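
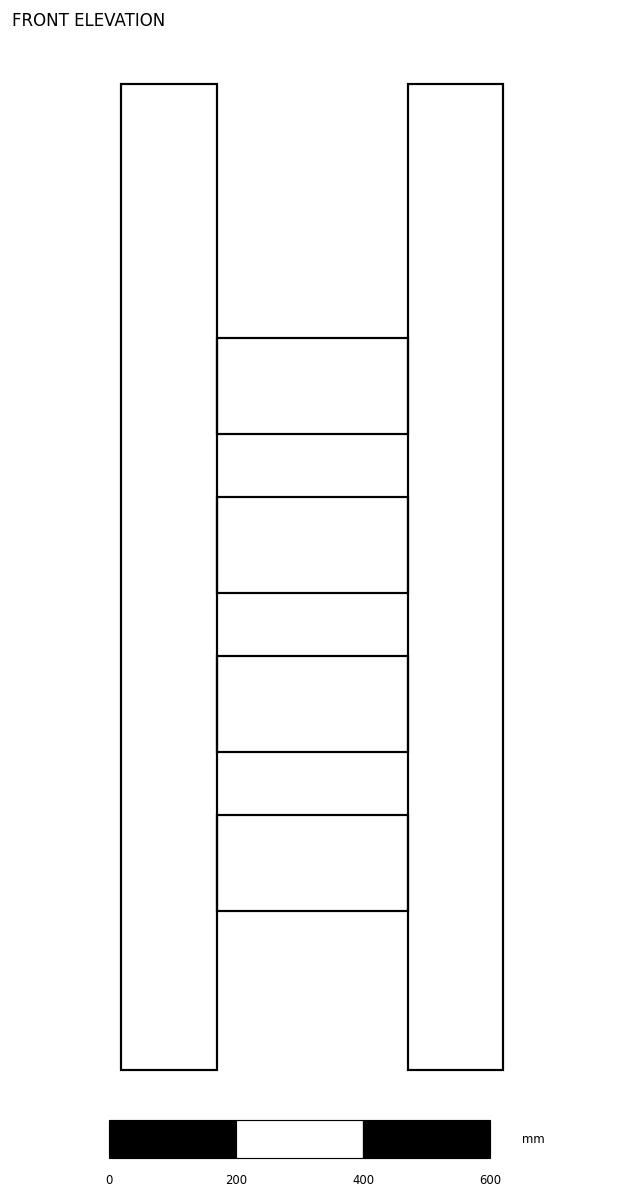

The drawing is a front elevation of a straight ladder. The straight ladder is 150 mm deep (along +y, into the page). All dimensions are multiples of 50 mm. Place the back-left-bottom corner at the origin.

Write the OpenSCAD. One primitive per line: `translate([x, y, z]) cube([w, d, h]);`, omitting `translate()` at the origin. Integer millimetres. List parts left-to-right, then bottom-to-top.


cube([150, 150, 1550]);
translate([150, 0, 250]) cube([300, 150, 150]);
translate([150, 0, 500]) cube([300, 150, 150]);
translate([150, 0, 750]) cube([300, 150, 150]);
translate([150, 0, 1000]) cube([300, 150, 150]);
translate([450, 0, 0]) cube([150, 150, 1550]);


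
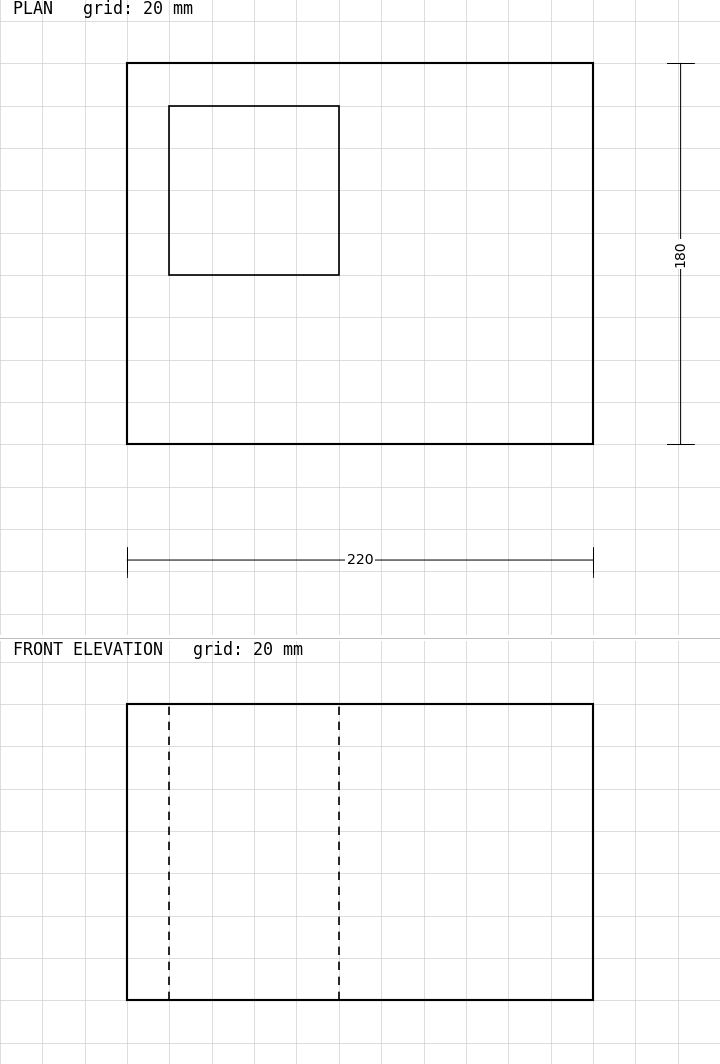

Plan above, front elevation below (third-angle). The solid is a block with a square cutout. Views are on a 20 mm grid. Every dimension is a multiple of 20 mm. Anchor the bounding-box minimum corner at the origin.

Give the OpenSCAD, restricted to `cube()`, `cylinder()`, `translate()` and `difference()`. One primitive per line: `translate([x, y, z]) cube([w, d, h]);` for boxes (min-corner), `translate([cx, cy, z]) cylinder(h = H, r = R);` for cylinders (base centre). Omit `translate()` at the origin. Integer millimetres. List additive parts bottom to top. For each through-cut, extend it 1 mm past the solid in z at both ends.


difference() {
  cube([220, 180, 140]);
  translate([20, 80, -1]) cube([80, 80, 142]);
}


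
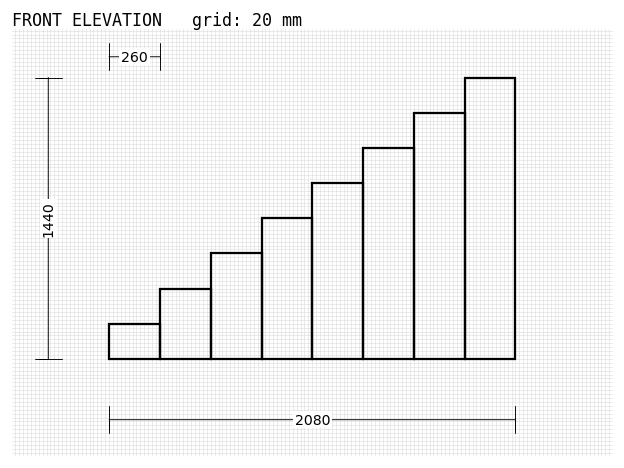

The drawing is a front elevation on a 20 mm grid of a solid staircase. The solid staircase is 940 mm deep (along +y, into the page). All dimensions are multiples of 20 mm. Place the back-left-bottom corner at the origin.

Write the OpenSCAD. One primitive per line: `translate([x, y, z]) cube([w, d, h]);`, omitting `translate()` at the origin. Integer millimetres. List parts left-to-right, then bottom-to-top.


cube([260, 940, 180]);
translate([260, 0, 0]) cube([260, 940, 360]);
translate([520, 0, 0]) cube([260, 940, 540]);
translate([780, 0, 0]) cube([260, 940, 720]);
translate([1040, 0, 0]) cube([260, 940, 900]);
translate([1300, 0, 0]) cube([260, 940, 1080]);
translate([1560, 0, 0]) cube([260, 940, 1260]);
translate([1820, 0, 0]) cube([260, 940, 1440]);


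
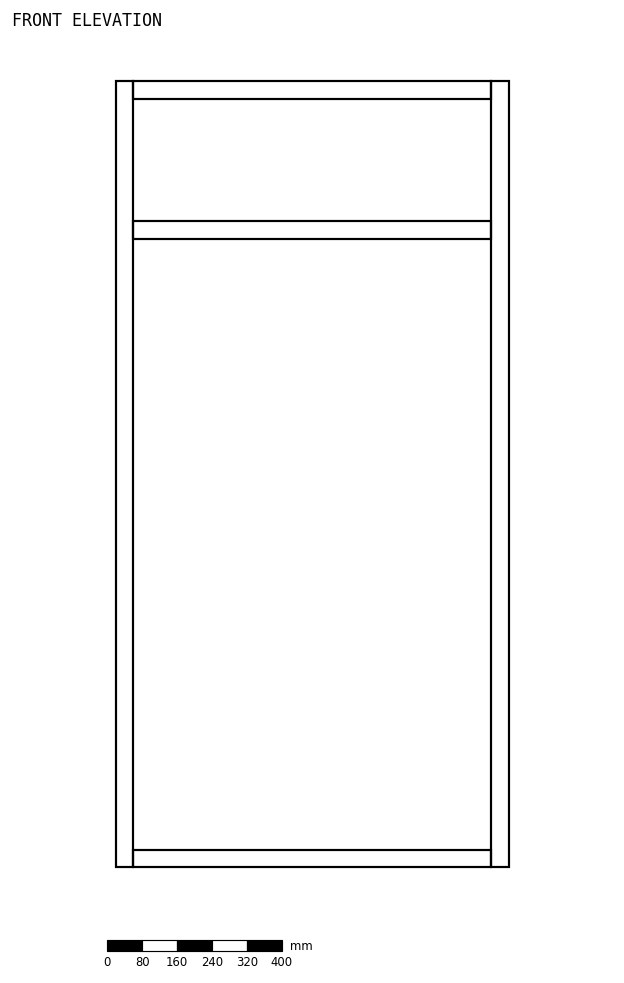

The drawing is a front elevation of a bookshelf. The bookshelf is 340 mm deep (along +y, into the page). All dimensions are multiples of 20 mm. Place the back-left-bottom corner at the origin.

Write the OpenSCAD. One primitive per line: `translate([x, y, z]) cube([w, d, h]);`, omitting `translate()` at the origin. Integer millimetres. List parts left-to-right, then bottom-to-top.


cube([40, 340, 1800]);
translate([40, 0, 0]) cube([820, 340, 40]);
translate([40, 0, 1440]) cube([820, 340, 40]);
translate([40, 0, 1760]) cube([820, 340, 40]);
translate([860, 0, 0]) cube([40, 340, 1800]);


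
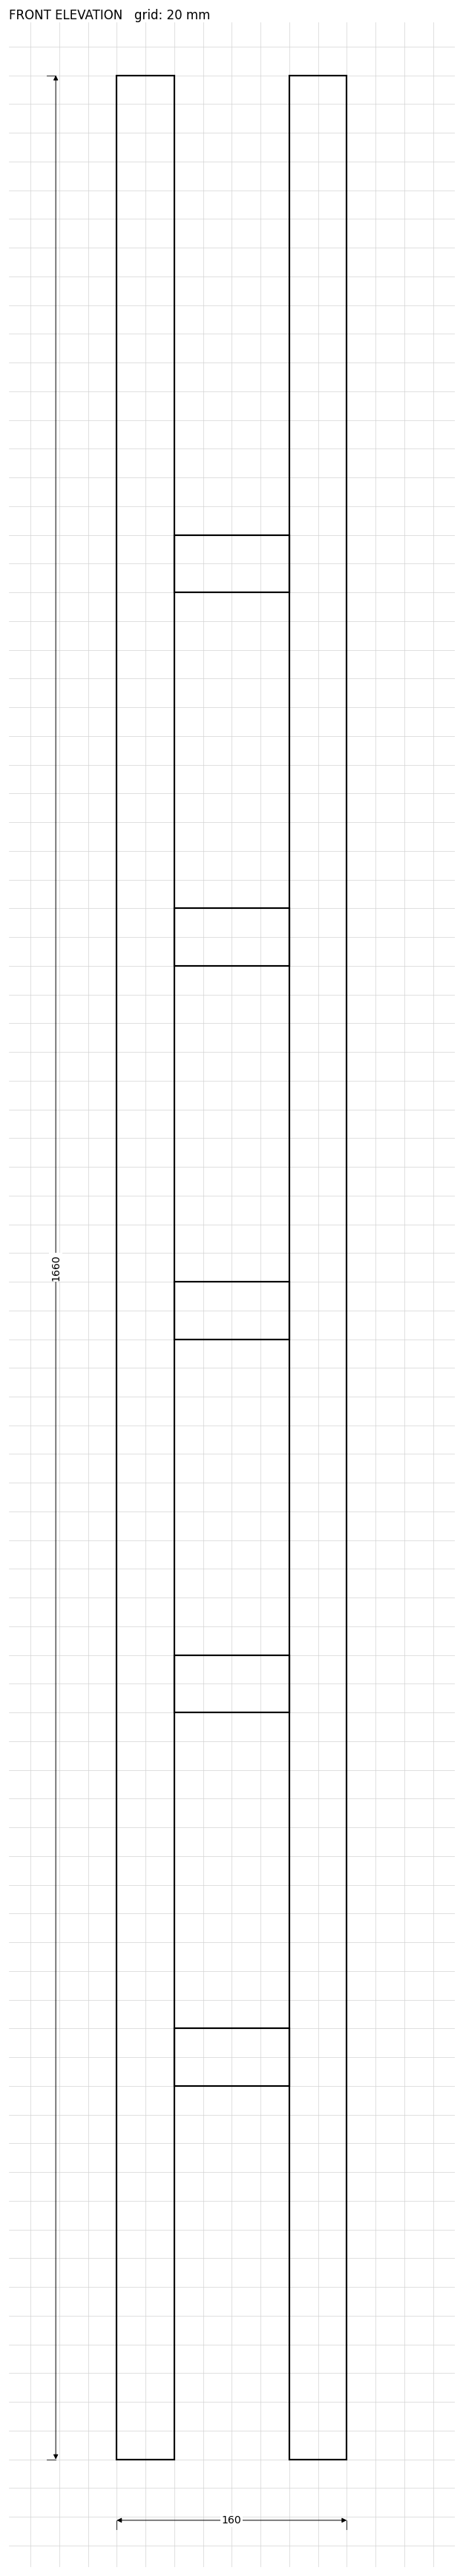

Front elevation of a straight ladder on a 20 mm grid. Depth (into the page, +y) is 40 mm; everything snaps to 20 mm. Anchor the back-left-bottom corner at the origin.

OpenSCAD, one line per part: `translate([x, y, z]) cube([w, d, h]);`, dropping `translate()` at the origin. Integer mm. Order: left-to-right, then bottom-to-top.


cube([40, 40, 1660]);
translate([40, 0, 260]) cube([80, 40, 40]);
translate([40, 0, 520]) cube([80, 40, 40]);
translate([40, 0, 780]) cube([80, 40, 40]);
translate([40, 0, 1040]) cube([80, 40, 40]);
translate([40, 0, 1300]) cube([80, 40, 40]);
translate([120, 0, 0]) cube([40, 40, 1660]);


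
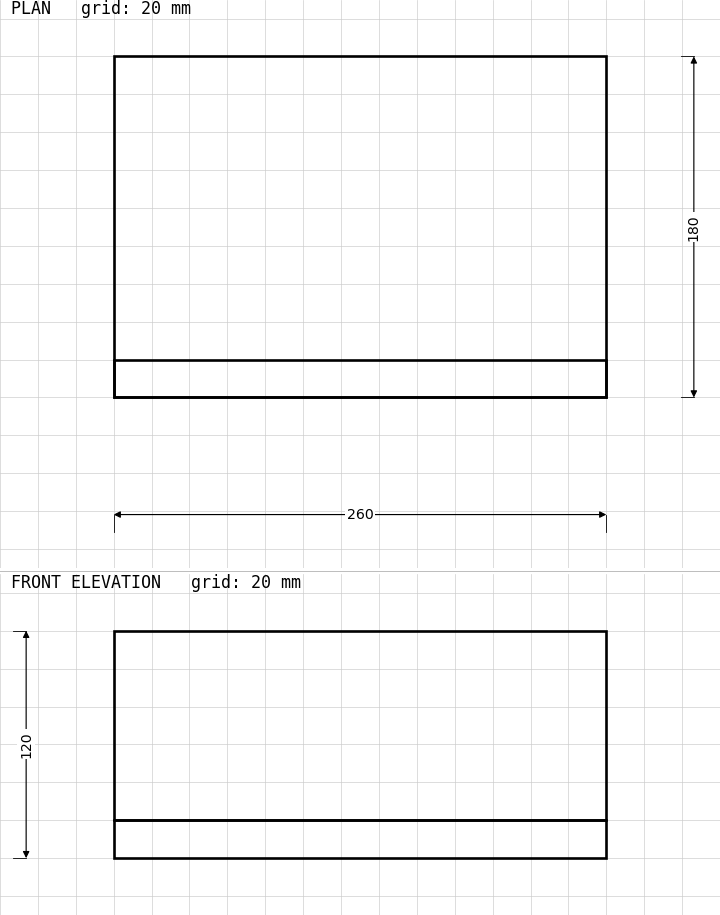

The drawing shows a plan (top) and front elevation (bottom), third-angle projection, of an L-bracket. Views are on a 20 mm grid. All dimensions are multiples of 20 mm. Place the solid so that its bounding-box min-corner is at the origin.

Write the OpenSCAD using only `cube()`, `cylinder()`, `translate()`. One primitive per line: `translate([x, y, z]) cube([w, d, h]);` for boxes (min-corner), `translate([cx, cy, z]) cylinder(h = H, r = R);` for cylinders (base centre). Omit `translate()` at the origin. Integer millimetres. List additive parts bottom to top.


cube([260, 180, 20]);
translate([0, 0, 20]) cube([260, 20, 100]);


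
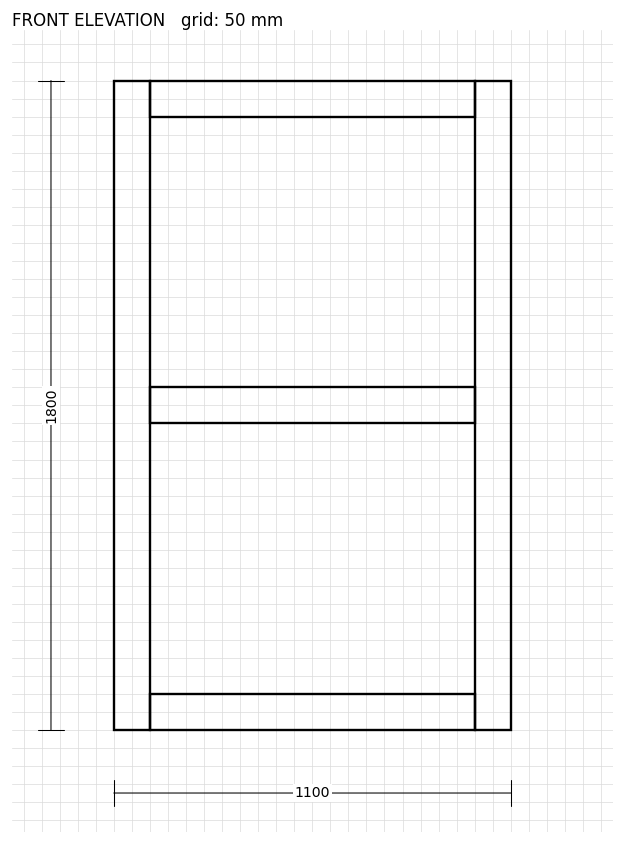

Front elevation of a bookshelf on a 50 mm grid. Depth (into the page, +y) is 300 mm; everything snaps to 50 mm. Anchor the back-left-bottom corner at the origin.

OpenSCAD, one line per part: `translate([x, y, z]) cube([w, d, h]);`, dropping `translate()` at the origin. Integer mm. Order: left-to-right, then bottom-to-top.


cube([100, 300, 1800]);
translate([100, 0, 0]) cube([900, 300, 100]);
translate([100, 0, 850]) cube([900, 300, 100]);
translate([100, 0, 1700]) cube([900, 300, 100]);
translate([1000, 0, 0]) cube([100, 300, 1800]);


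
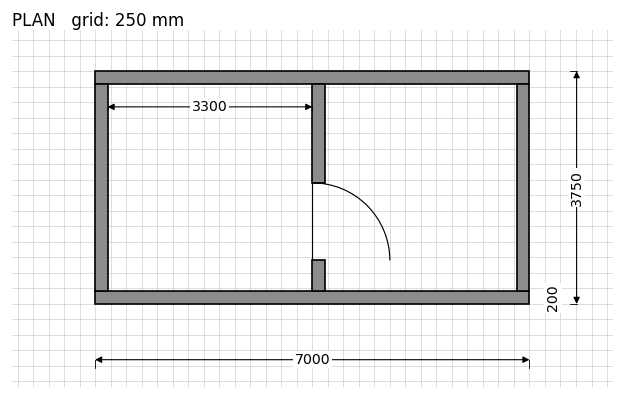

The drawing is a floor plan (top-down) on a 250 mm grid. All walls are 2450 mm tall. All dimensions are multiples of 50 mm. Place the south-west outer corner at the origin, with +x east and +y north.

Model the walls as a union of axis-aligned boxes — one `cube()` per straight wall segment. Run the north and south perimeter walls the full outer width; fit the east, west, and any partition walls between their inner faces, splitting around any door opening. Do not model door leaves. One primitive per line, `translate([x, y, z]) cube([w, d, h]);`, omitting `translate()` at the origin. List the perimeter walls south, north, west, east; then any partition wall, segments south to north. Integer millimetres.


cube([7000, 200, 2450]);
translate([0, 3550, 0]) cube([7000, 200, 2450]);
translate([0, 200, 0]) cube([200, 3350, 2450]);
translate([6800, 200, 0]) cube([200, 3350, 2450]);
translate([3500, 200, 0]) cube([200, 500, 2450]);
translate([3500, 1950, 0]) cube([200, 1600, 2450]);


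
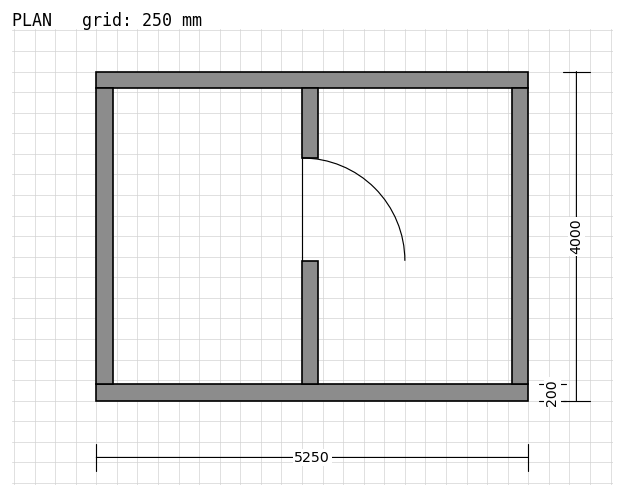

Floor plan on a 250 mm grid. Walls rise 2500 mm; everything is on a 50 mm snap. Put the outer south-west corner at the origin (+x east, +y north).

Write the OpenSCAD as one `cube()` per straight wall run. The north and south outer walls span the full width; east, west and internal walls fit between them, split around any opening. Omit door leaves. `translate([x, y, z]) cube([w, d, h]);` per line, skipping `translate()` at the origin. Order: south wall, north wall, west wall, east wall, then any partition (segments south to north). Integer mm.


cube([5250, 200, 2500]);
translate([0, 3800, 0]) cube([5250, 200, 2500]);
translate([0, 200, 0]) cube([200, 3600, 2500]);
translate([5050, 200, 0]) cube([200, 3600, 2500]);
translate([2500, 200, 0]) cube([200, 1500, 2500]);
translate([2500, 2950, 0]) cube([200, 850, 2500]);


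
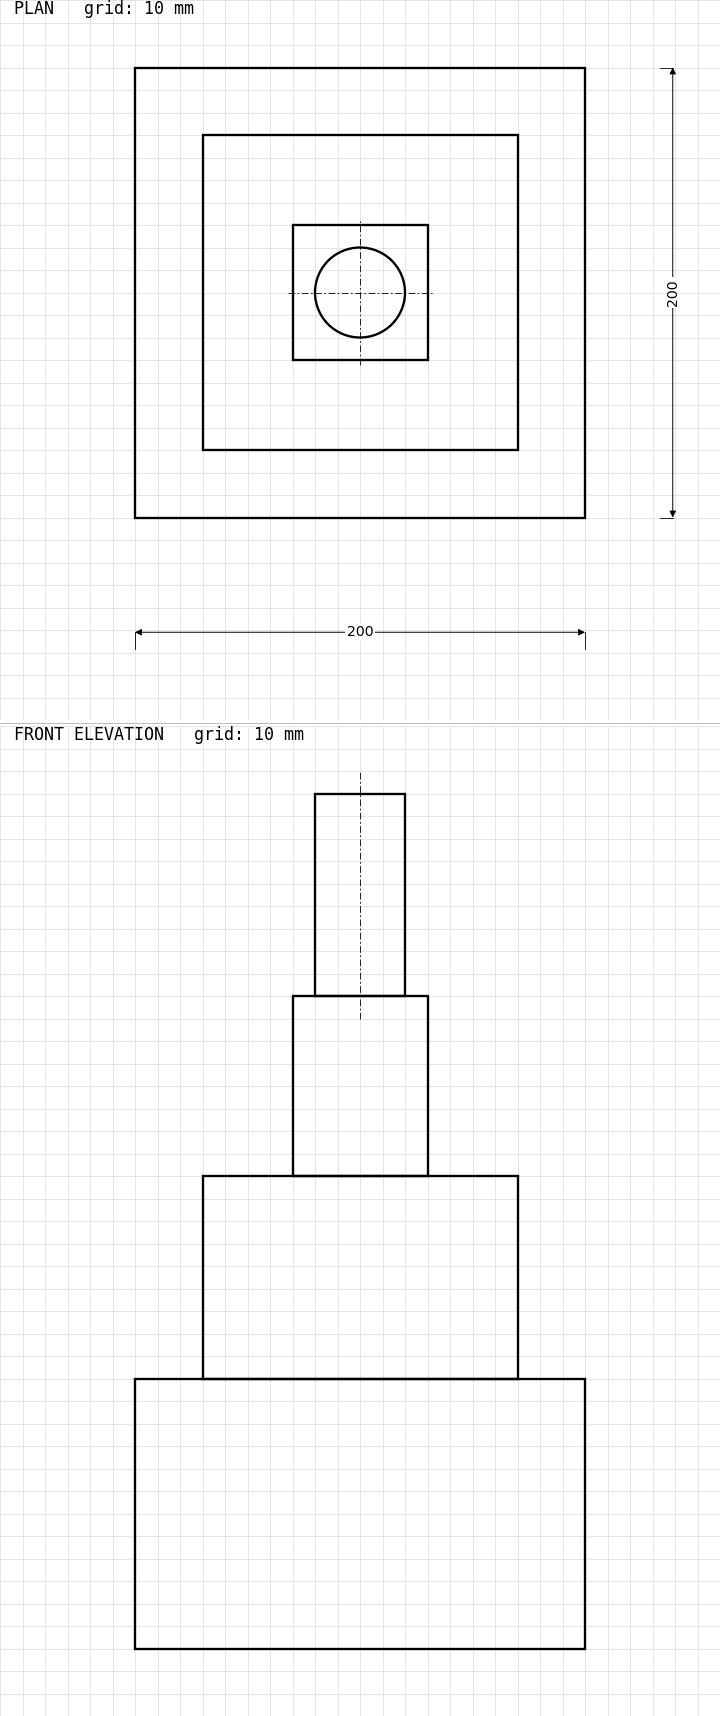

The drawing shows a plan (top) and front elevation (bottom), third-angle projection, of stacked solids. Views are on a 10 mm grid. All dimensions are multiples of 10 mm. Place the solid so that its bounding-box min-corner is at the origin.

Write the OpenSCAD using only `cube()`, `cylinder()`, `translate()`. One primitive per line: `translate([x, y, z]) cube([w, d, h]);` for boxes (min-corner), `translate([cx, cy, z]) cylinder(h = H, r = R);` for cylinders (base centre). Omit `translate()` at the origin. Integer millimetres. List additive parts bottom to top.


cube([200, 200, 120]);
translate([30, 30, 120]) cube([140, 140, 90]);
translate([70, 70, 210]) cube([60, 60, 80]);
translate([100, 100, 290]) cylinder(h = 90, r = 20);


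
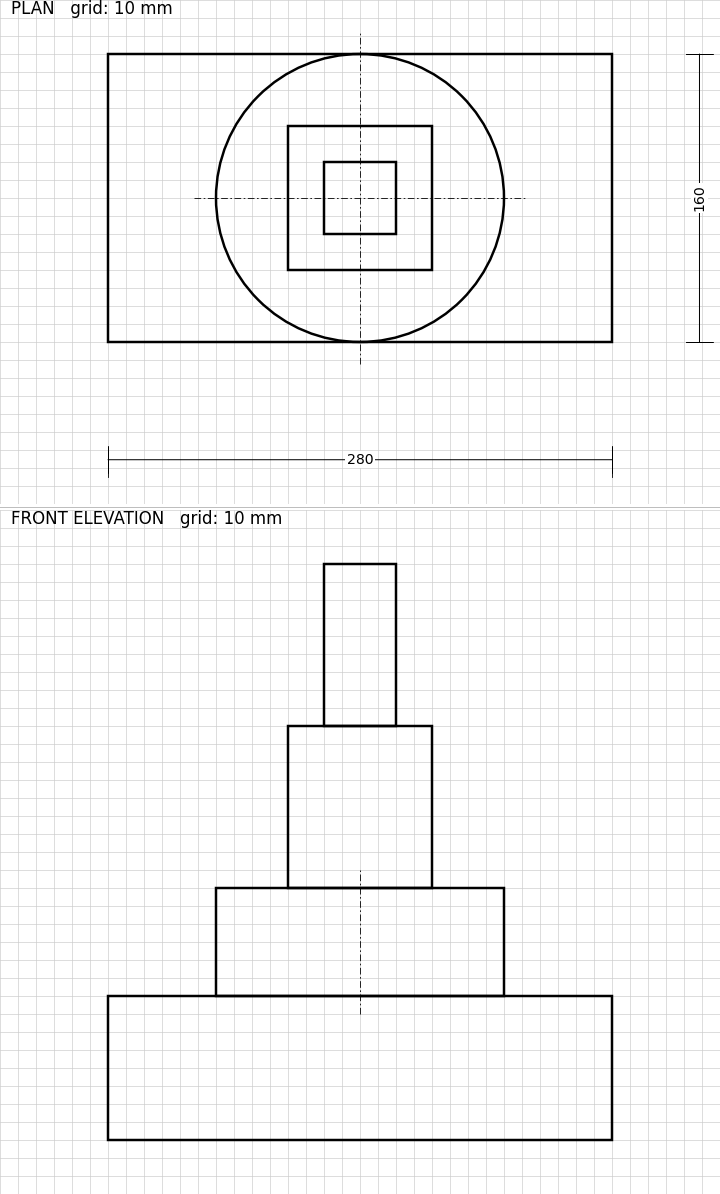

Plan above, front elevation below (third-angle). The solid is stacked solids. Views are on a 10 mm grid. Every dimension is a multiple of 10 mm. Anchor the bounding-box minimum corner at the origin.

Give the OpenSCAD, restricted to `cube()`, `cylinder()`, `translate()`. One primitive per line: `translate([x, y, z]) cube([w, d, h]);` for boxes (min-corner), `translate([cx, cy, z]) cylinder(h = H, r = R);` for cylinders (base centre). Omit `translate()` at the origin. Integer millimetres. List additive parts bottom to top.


cube([280, 160, 80]);
translate([140, 80, 80]) cylinder(h = 60, r = 80);
translate([100, 40, 140]) cube([80, 80, 90]);
translate([120, 60, 230]) cube([40, 40, 90]);


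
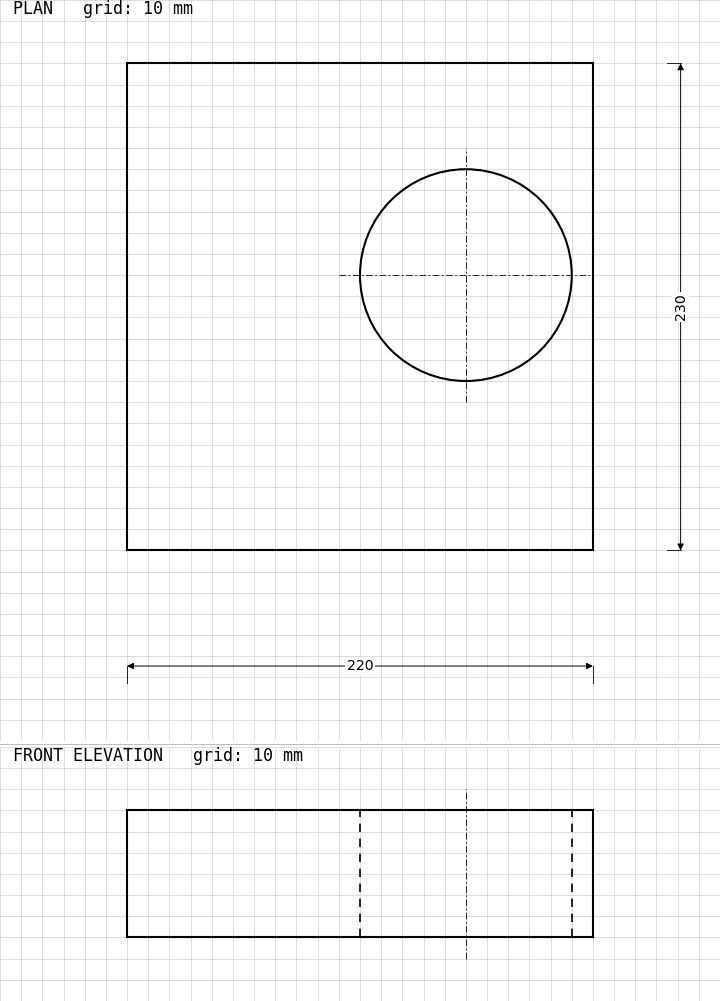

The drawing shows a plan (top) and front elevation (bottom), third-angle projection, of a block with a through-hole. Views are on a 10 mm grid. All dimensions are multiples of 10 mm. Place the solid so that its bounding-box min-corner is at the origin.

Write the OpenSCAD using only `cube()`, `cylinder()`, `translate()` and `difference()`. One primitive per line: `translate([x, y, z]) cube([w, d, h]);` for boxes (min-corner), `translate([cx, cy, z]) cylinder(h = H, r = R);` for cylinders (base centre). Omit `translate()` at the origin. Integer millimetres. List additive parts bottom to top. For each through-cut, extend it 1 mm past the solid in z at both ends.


difference() {
  cube([220, 230, 60]);
  translate([160, 130, -1]) cylinder(h = 62, r = 50);
}


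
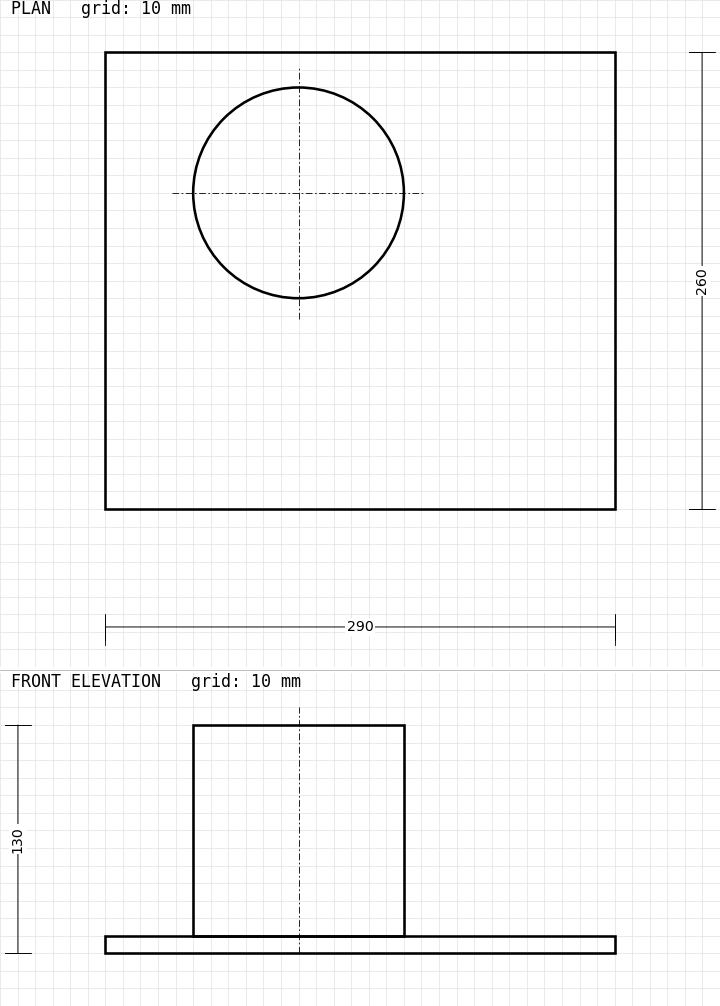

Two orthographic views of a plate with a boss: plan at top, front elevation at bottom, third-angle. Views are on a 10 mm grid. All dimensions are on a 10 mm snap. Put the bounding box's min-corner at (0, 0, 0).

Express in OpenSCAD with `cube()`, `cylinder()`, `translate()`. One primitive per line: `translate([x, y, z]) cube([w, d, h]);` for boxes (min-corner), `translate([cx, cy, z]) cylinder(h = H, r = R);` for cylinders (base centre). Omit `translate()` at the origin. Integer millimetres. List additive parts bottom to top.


cube([290, 260, 10]);
translate([110, 180, 10]) cylinder(h = 120, r = 60);


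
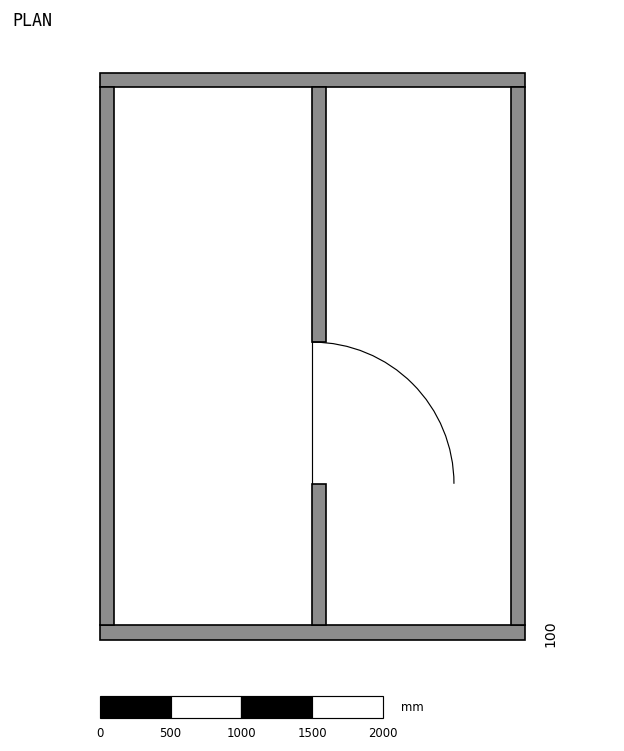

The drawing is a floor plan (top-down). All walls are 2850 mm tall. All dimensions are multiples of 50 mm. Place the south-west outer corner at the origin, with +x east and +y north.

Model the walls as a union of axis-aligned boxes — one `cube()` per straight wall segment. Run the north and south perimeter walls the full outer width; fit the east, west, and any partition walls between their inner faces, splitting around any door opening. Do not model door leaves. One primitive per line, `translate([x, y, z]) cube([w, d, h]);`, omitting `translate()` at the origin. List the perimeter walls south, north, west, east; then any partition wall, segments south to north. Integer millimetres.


cube([3000, 100, 2850]);
translate([0, 3900, 0]) cube([3000, 100, 2850]);
translate([0, 100, 0]) cube([100, 3800, 2850]);
translate([2900, 100, 0]) cube([100, 3800, 2850]);
translate([1500, 100, 0]) cube([100, 1000, 2850]);
translate([1500, 2100, 0]) cube([100, 1800, 2850]);


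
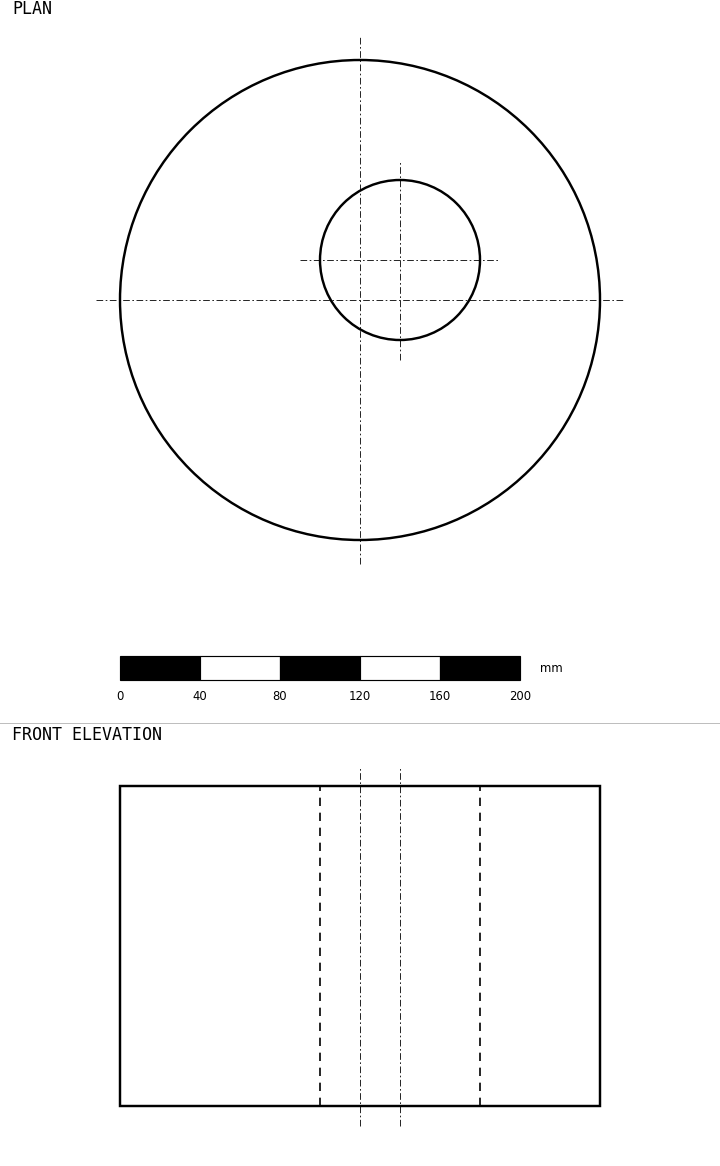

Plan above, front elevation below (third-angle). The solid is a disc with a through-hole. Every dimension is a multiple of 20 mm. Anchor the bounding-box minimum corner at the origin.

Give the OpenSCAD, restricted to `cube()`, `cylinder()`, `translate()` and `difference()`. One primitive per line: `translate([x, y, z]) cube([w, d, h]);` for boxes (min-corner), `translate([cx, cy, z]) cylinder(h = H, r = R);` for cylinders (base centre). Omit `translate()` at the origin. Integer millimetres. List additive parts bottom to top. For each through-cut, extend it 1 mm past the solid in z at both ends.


difference() {
  translate([120, 120, 0]) cylinder(h = 160, r = 120);
  translate([140, 140, -1]) cylinder(h = 162, r = 40);
}


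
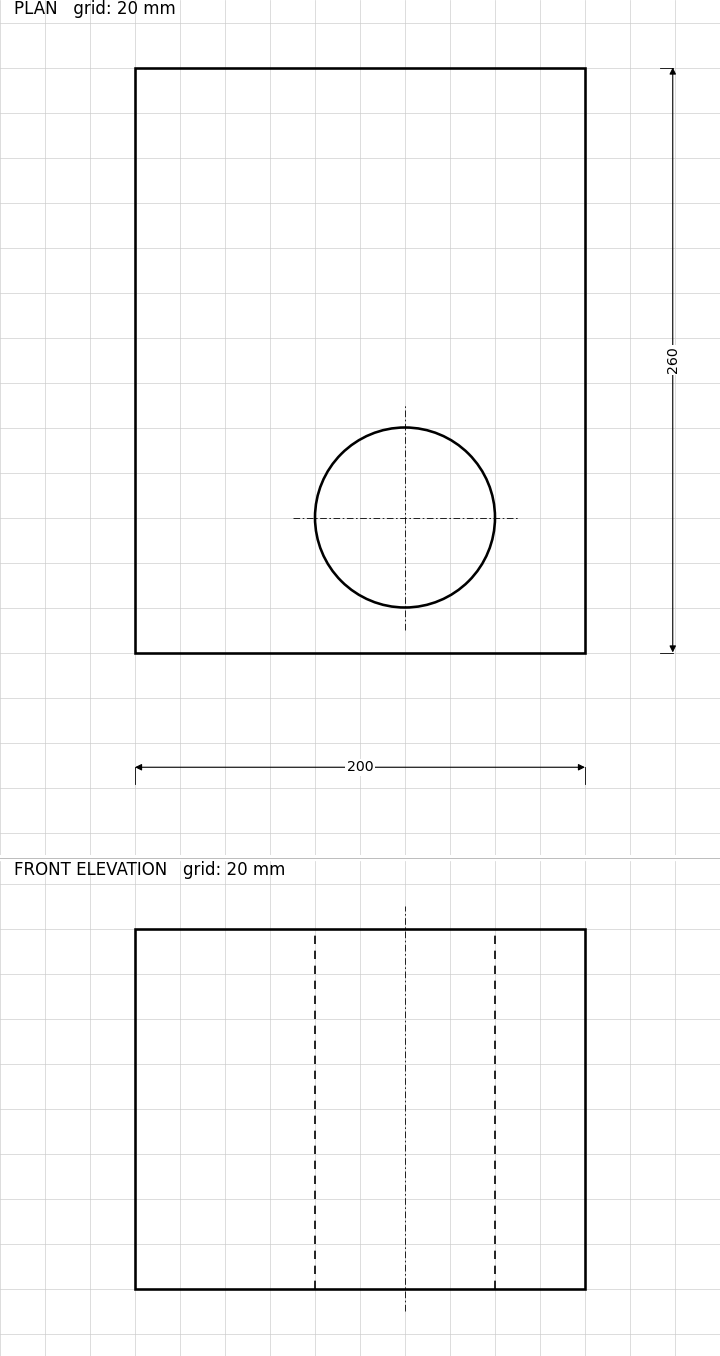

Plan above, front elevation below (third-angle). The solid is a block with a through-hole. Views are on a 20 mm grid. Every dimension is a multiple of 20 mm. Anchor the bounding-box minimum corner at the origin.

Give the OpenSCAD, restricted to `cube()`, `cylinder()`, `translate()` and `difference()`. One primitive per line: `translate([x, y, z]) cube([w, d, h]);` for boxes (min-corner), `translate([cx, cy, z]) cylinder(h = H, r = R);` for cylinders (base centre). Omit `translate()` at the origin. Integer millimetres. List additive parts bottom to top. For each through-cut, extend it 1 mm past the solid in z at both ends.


difference() {
  cube([200, 260, 160]);
  translate([120, 60, -1]) cylinder(h = 162, r = 40);
}


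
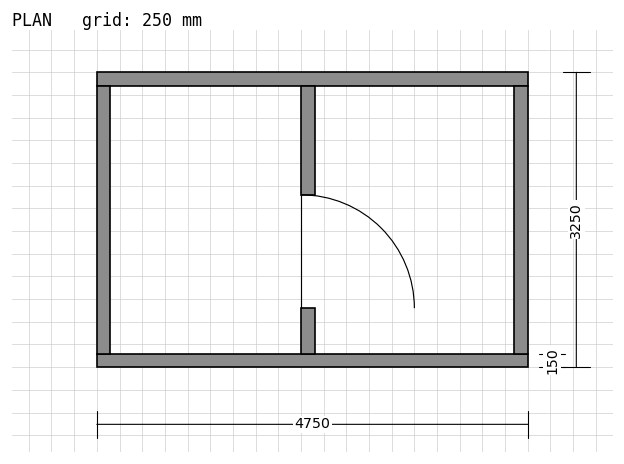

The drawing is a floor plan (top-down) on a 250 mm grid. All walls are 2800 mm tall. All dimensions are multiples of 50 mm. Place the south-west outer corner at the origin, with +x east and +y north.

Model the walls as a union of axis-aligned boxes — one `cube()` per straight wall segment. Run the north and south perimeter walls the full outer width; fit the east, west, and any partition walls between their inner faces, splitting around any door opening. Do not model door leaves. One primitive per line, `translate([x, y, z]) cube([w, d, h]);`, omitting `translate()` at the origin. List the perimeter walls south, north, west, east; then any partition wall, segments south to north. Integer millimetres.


cube([4750, 150, 2800]);
translate([0, 3100, 0]) cube([4750, 150, 2800]);
translate([0, 150, 0]) cube([150, 2950, 2800]);
translate([4600, 150, 0]) cube([150, 2950, 2800]);
translate([2250, 150, 0]) cube([150, 500, 2800]);
translate([2250, 1900, 0]) cube([150, 1200, 2800]);


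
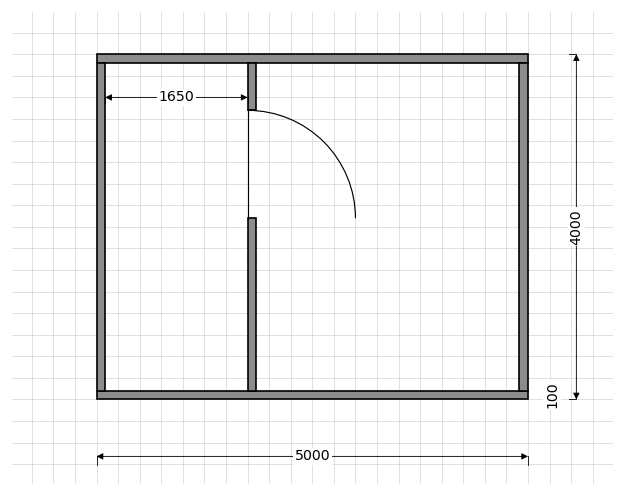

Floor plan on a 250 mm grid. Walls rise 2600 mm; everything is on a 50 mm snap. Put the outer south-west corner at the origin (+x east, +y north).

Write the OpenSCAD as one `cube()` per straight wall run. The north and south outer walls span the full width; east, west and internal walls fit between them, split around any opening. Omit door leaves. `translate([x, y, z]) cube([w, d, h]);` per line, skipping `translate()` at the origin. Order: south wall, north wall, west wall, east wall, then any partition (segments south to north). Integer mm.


cube([5000, 100, 2600]);
translate([0, 3900, 0]) cube([5000, 100, 2600]);
translate([0, 100, 0]) cube([100, 3800, 2600]);
translate([4900, 100, 0]) cube([100, 3800, 2600]);
translate([1750, 100, 0]) cube([100, 2000, 2600]);
translate([1750, 3350, 0]) cube([100, 550, 2600]);


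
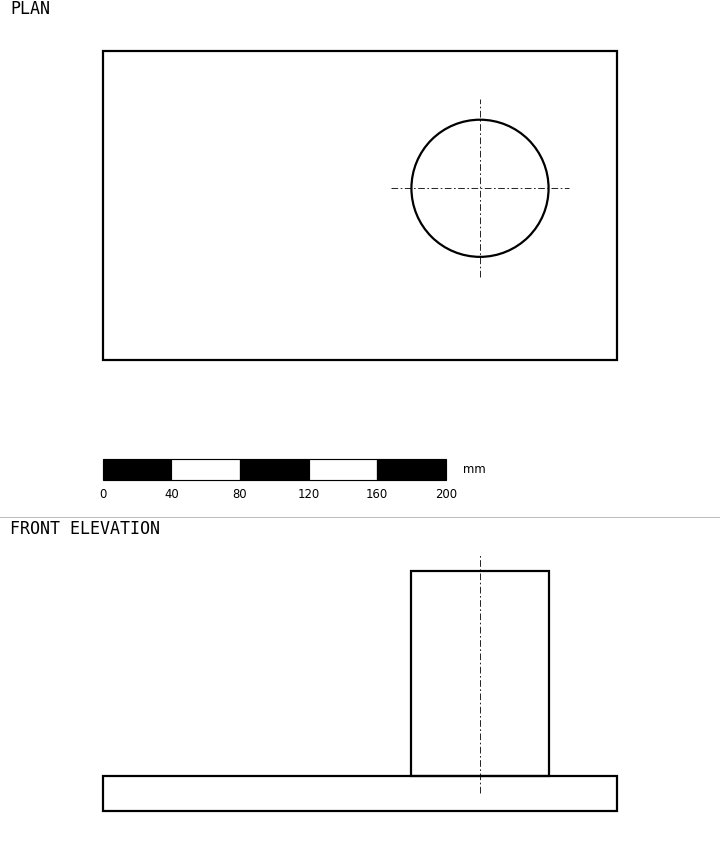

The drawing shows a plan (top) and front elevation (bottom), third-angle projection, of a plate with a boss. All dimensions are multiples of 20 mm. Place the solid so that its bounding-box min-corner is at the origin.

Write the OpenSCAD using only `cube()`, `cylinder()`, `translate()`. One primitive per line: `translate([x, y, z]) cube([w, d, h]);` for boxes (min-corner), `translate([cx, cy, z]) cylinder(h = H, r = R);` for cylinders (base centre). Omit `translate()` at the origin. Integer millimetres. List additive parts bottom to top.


cube([300, 180, 20]);
translate([220, 100, 20]) cylinder(h = 120, r = 40);


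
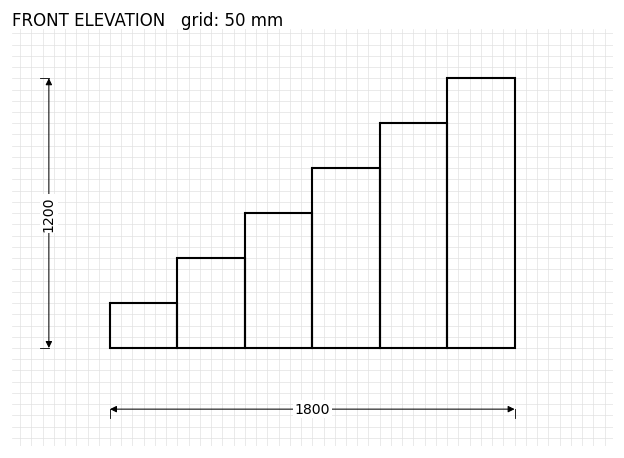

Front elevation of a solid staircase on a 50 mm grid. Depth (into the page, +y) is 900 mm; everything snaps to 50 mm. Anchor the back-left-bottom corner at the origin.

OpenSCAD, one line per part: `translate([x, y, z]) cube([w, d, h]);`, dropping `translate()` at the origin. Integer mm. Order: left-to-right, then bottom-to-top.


cube([300, 900, 200]);
translate([300, 0, 0]) cube([300, 900, 400]);
translate([600, 0, 0]) cube([300, 900, 600]);
translate([900, 0, 0]) cube([300, 900, 800]);
translate([1200, 0, 0]) cube([300, 900, 1000]);
translate([1500, 0, 0]) cube([300, 900, 1200]);


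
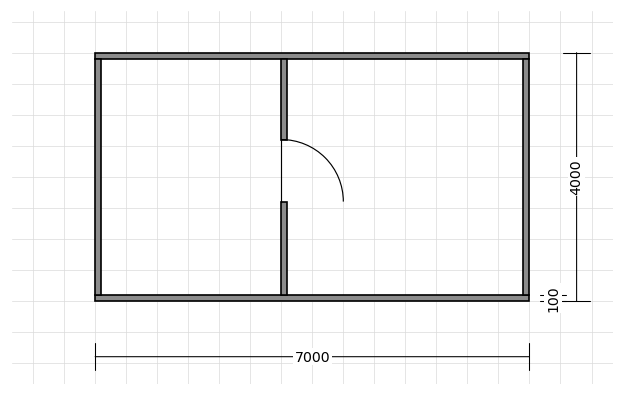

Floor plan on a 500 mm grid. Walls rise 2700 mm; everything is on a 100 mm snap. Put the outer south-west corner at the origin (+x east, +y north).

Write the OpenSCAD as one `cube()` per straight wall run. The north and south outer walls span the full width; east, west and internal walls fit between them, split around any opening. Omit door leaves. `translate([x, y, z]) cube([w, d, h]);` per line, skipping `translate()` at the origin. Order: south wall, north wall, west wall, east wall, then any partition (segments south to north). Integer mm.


cube([7000, 100, 2700]);
translate([0, 3900, 0]) cube([7000, 100, 2700]);
translate([0, 100, 0]) cube([100, 3800, 2700]);
translate([6900, 100, 0]) cube([100, 3800, 2700]);
translate([3000, 100, 0]) cube([100, 1500, 2700]);
translate([3000, 2600, 0]) cube([100, 1300, 2700]);


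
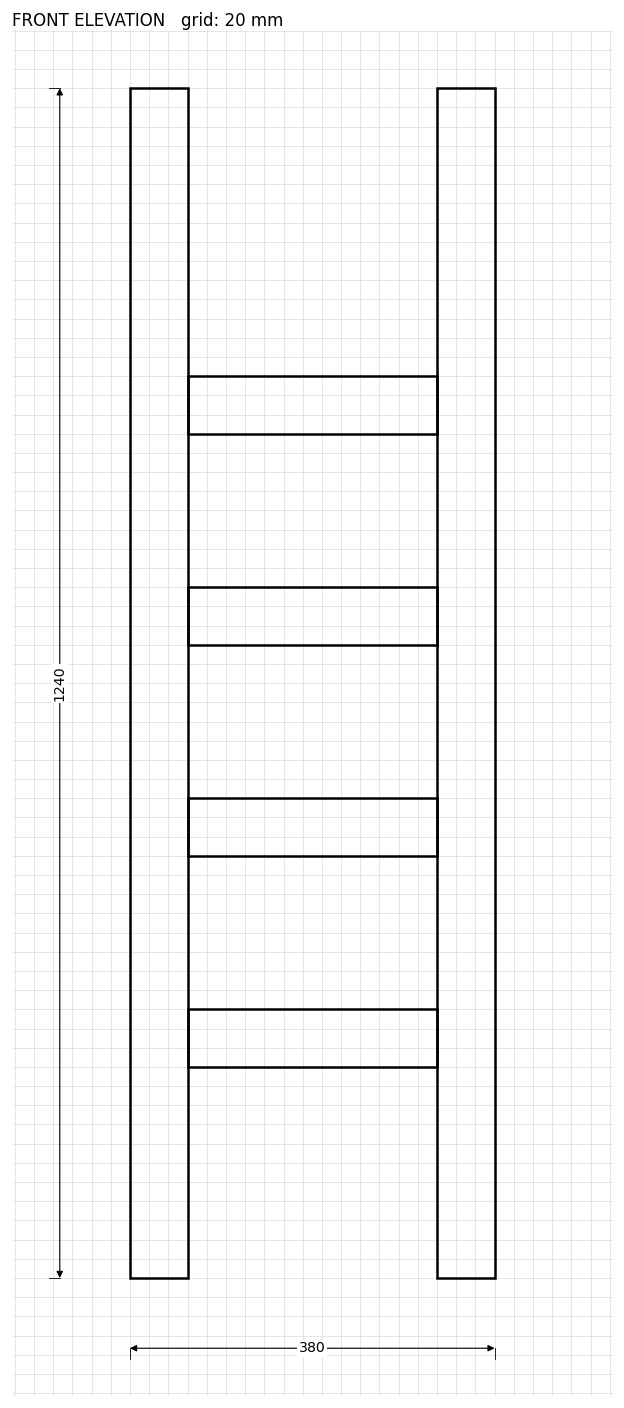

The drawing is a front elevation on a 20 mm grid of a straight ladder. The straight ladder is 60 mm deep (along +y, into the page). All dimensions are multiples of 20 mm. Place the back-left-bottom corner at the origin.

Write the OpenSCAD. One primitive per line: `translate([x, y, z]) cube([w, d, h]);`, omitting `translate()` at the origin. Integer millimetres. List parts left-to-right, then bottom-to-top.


cube([60, 60, 1240]);
translate([60, 0, 220]) cube([260, 60, 60]);
translate([60, 0, 440]) cube([260, 60, 60]);
translate([60, 0, 660]) cube([260, 60, 60]);
translate([60, 0, 880]) cube([260, 60, 60]);
translate([320, 0, 0]) cube([60, 60, 1240]);


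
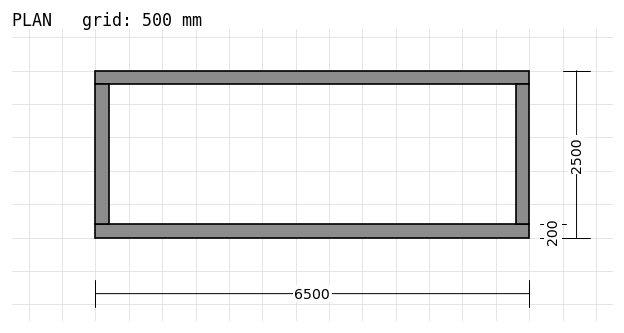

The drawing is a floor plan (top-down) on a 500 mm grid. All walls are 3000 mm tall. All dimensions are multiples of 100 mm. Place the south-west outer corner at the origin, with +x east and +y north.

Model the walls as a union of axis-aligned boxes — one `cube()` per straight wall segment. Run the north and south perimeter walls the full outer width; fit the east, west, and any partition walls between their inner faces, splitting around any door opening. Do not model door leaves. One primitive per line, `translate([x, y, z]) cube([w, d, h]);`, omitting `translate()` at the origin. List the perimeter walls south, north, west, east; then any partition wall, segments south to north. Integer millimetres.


cube([6500, 200, 3000]);
translate([0, 2300, 0]) cube([6500, 200, 3000]);
translate([0, 200, 0]) cube([200, 2100, 3000]);
translate([6300, 200, 0]) cube([200, 2100, 3000]);


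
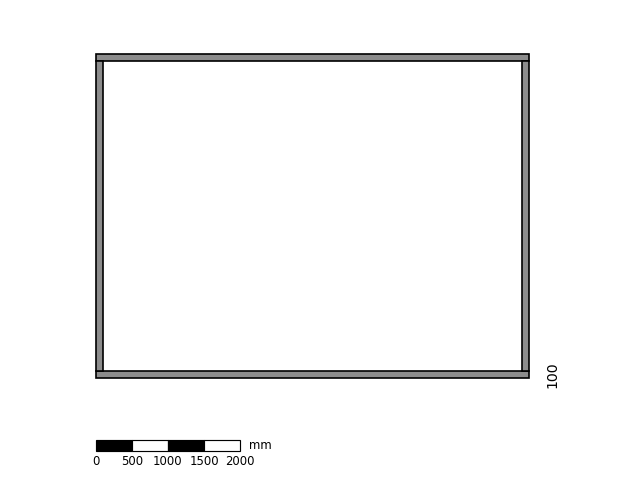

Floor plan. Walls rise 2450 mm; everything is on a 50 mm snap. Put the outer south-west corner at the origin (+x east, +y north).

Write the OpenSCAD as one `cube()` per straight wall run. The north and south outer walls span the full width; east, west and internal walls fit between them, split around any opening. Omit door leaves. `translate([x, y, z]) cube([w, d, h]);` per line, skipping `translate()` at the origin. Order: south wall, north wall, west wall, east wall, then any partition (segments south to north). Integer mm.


cube([6000, 100, 2450]);
translate([0, 4400, 0]) cube([6000, 100, 2450]);
translate([0, 100, 0]) cube([100, 4300, 2450]);
translate([5900, 100, 0]) cube([100, 4300, 2450]);


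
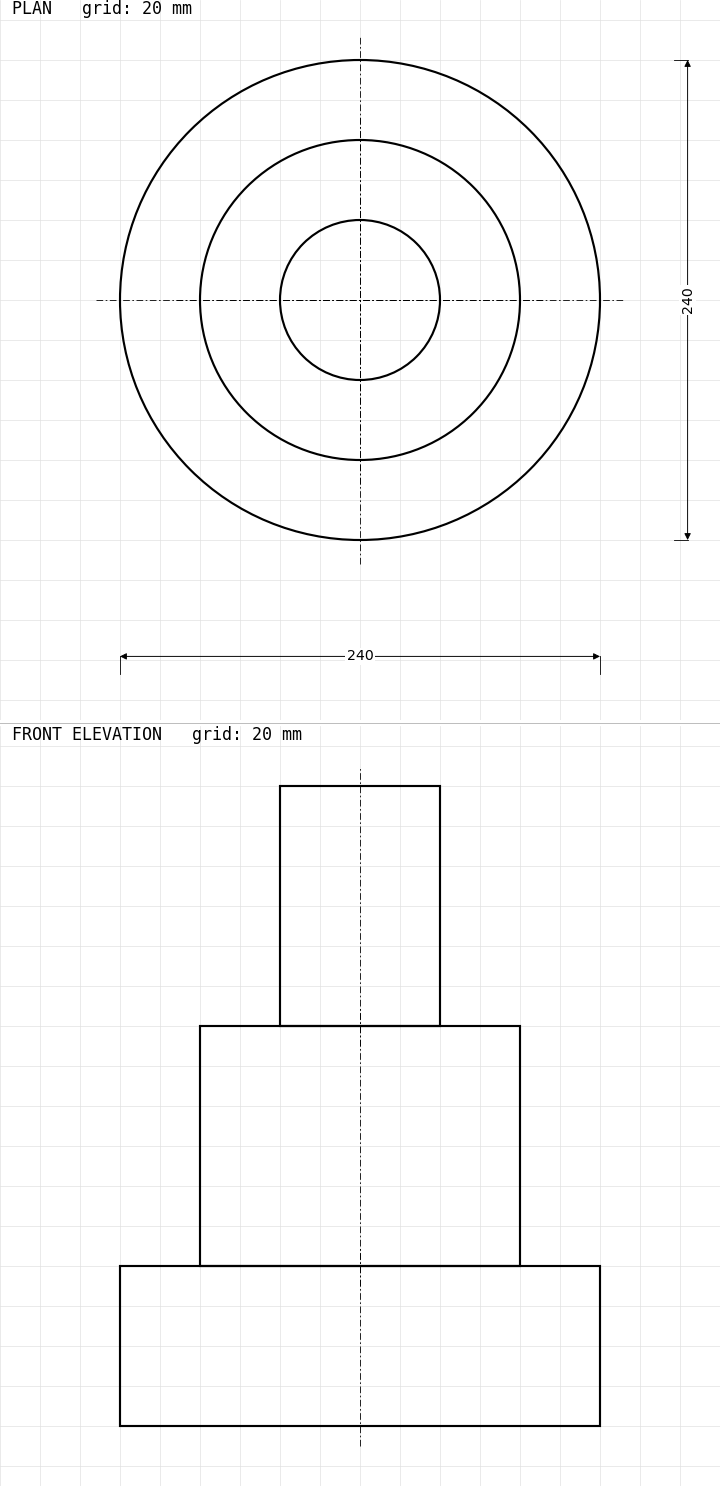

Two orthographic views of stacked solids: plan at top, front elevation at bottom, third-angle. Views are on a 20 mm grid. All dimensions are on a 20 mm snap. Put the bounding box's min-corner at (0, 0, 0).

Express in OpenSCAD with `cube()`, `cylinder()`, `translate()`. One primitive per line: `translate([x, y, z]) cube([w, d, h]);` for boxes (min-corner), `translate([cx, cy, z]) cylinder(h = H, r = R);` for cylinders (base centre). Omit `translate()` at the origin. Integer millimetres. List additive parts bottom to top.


translate([120, 120, 0]) cylinder(h = 80, r = 120);
translate([120, 120, 80]) cylinder(h = 120, r = 80);
translate([120, 120, 200]) cylinder(h = 120, r = 40);


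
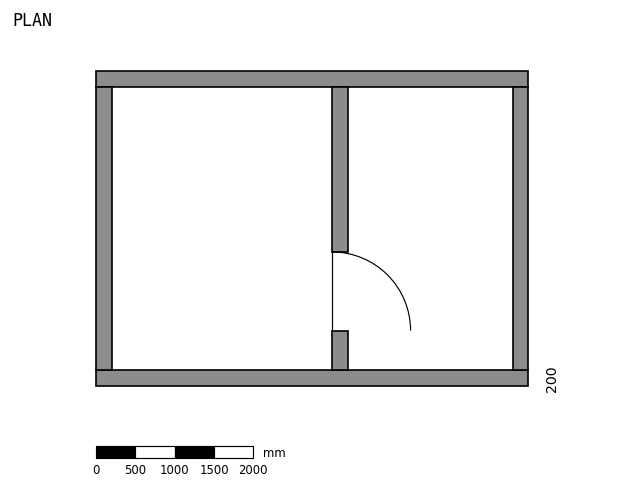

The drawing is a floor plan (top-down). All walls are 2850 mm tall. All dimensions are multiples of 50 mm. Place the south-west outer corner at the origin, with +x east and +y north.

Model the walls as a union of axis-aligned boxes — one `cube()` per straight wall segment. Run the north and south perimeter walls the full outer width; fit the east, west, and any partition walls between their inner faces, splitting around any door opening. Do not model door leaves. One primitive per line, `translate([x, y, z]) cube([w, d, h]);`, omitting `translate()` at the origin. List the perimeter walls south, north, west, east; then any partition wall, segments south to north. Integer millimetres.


cube([5500, 200, 2850]);
translate([0, 3800, 0]) cube([5500, 200, 2850]);
translate([0, 200, 0]) cube([200, 3600, 2850]);
translate([5300, 200, 0]) cube([200, 3600, 2850]);
translate([3000, 200, 0]) cube([200, 500, 2850]);
translate([3000, 1700, 0]) cube([200, 2100, 2850]);


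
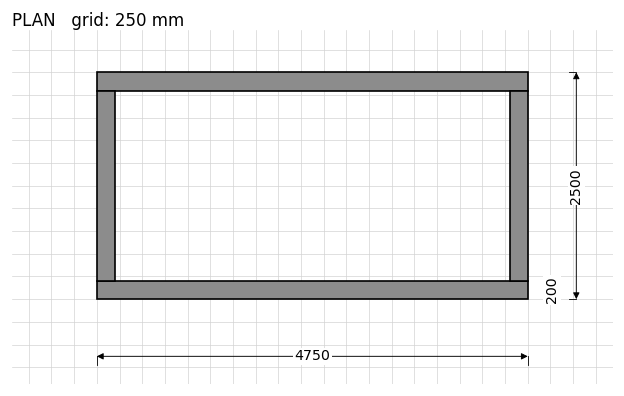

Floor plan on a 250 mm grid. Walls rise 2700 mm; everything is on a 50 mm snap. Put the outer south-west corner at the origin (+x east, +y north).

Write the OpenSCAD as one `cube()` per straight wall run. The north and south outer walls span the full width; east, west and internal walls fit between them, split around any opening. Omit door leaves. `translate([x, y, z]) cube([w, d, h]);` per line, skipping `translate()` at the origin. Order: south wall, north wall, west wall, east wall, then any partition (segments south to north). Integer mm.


cube([4750, 200, 2700]);
translate([0, 2300, 0]) cube([4750, 200, 2700]);
translate([0, 200, 0]) cube([200, 2100, 2700]);
translate([4550, 200, 0]) cube([200, 2100, 2700]);


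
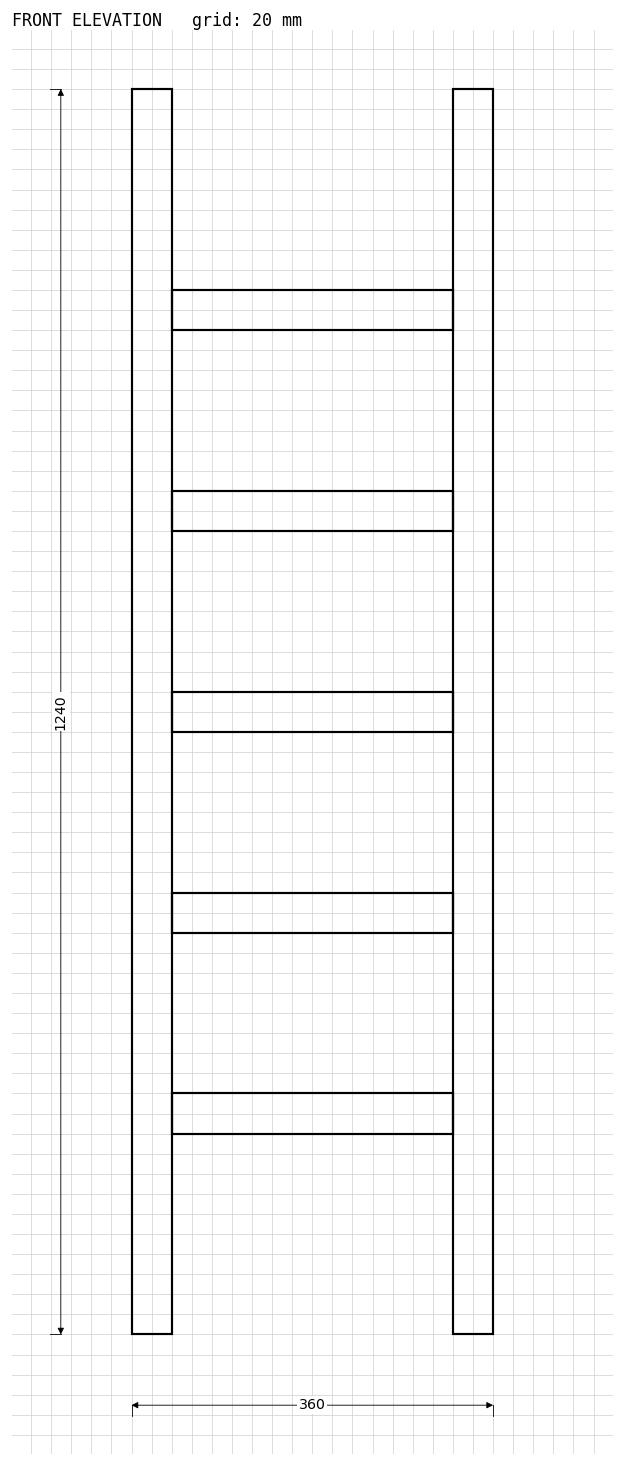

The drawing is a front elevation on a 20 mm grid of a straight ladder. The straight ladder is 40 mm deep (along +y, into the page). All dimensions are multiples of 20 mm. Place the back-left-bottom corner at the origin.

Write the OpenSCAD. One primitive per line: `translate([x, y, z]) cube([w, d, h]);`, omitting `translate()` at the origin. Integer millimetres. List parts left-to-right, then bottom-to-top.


cube([40, 40, 1240]);
translate([40, 0, 200]) cube([280, 40, 40]);
translate([40, 0, 400]) cube([280, 40, 40]);
translate([40, 0, 600]) cube([280, 40, 40]);
translate([40, 0, 800]) cube([280, 40, 40]);
translate([40, 0, 1000]) cube([280, 40, 40]);
translate([320, 0, 0]) cube([40, 40, 1240]);


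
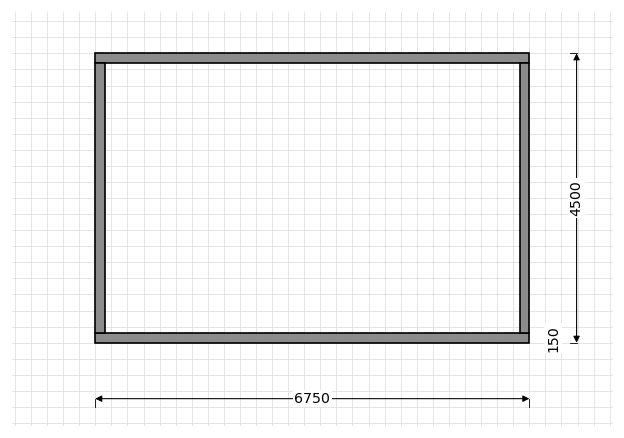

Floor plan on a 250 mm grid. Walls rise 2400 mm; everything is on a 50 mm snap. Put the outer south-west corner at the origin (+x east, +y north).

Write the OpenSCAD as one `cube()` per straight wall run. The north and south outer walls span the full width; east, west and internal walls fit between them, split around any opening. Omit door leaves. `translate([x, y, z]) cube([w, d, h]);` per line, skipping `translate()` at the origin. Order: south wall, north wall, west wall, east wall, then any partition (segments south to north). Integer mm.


cube([6750, 150, 2400]);
translate([0, 4350, 0]) cube([6750, 150, 2400]);
translate([0, 150, 0]) cube([150, 4200, 2400]);
translate([6600, 150, 0]) cube([150, 4200, 2400]);


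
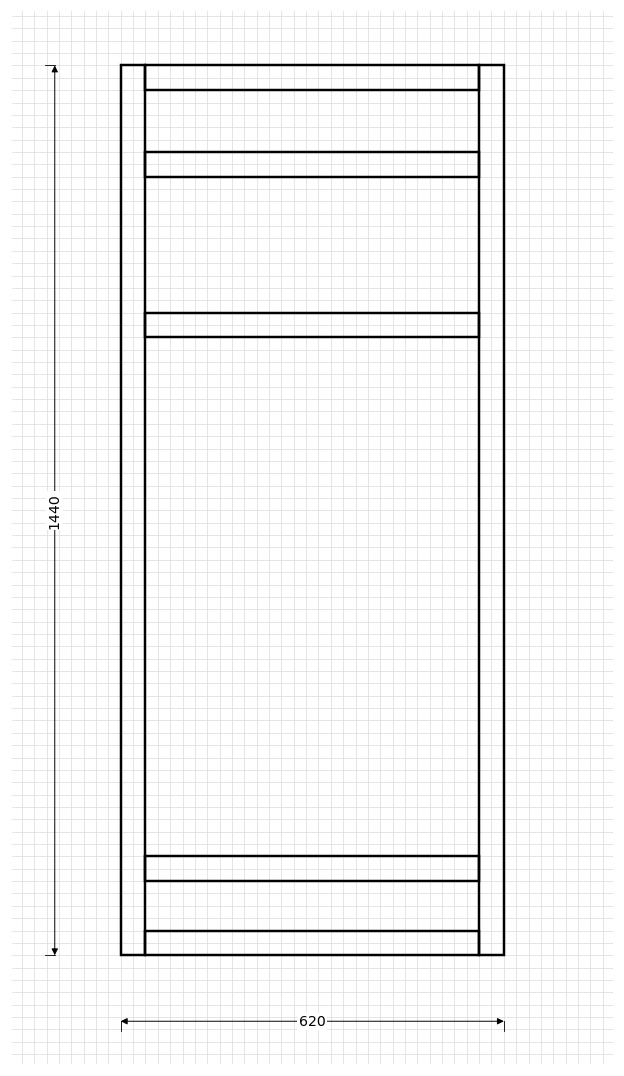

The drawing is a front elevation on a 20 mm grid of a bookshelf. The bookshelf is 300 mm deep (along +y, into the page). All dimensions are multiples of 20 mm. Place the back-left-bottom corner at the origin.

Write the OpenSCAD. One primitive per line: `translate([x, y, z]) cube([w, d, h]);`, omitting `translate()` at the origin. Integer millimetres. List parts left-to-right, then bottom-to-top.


cube([40, 300, 1440]);
translate([40, 0, 0]) cube([540, 300, 40]);
translate([40, 0, 120]) cube([540, 300, 40]);
translate([40, 0, 1000]) cube([540, 300, 40]);
translate([40, 0, 1260]) cube([540, 300, 40]);
translate([40, 0, 1400]) cube([540, 300, 40]);
translate([580, 0, 0]) cube([40, 300, 1440]);


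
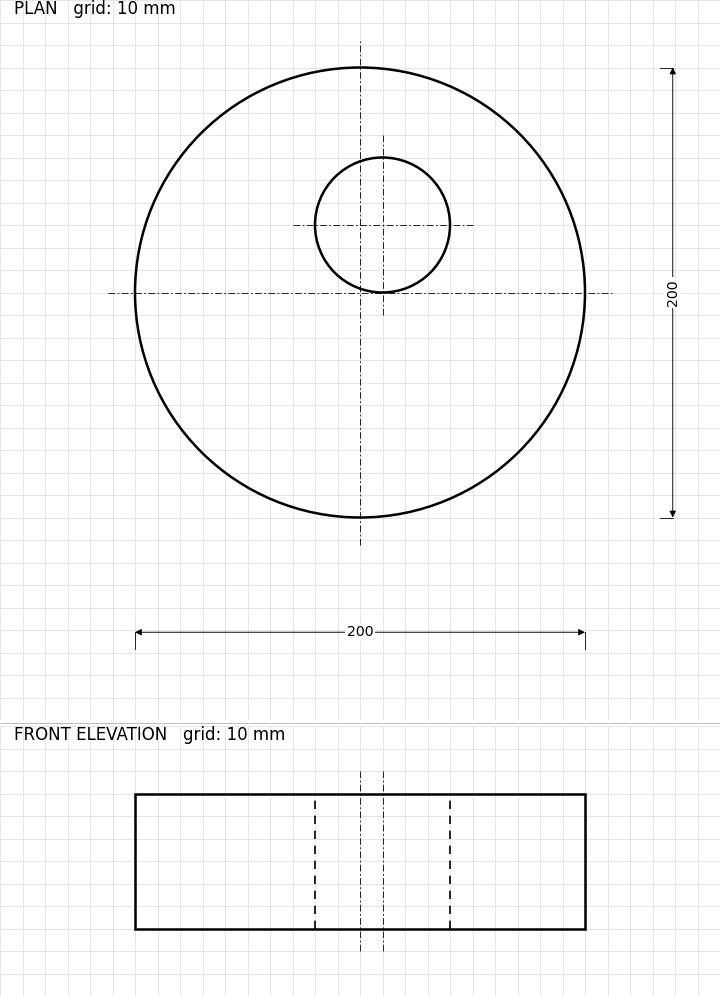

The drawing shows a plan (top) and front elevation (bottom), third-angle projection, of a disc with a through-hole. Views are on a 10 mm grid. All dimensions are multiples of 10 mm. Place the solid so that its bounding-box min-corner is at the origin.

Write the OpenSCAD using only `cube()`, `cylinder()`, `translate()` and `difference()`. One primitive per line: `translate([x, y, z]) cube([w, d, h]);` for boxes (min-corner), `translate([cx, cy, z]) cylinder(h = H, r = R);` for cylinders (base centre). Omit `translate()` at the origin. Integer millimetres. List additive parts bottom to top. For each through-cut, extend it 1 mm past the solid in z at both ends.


difference() {
  translate([100, 100, 0]) cylinder(h = 60, r = 100);
  translate([110, 130, -1]) cylinder(h = 62, r = 30);
}


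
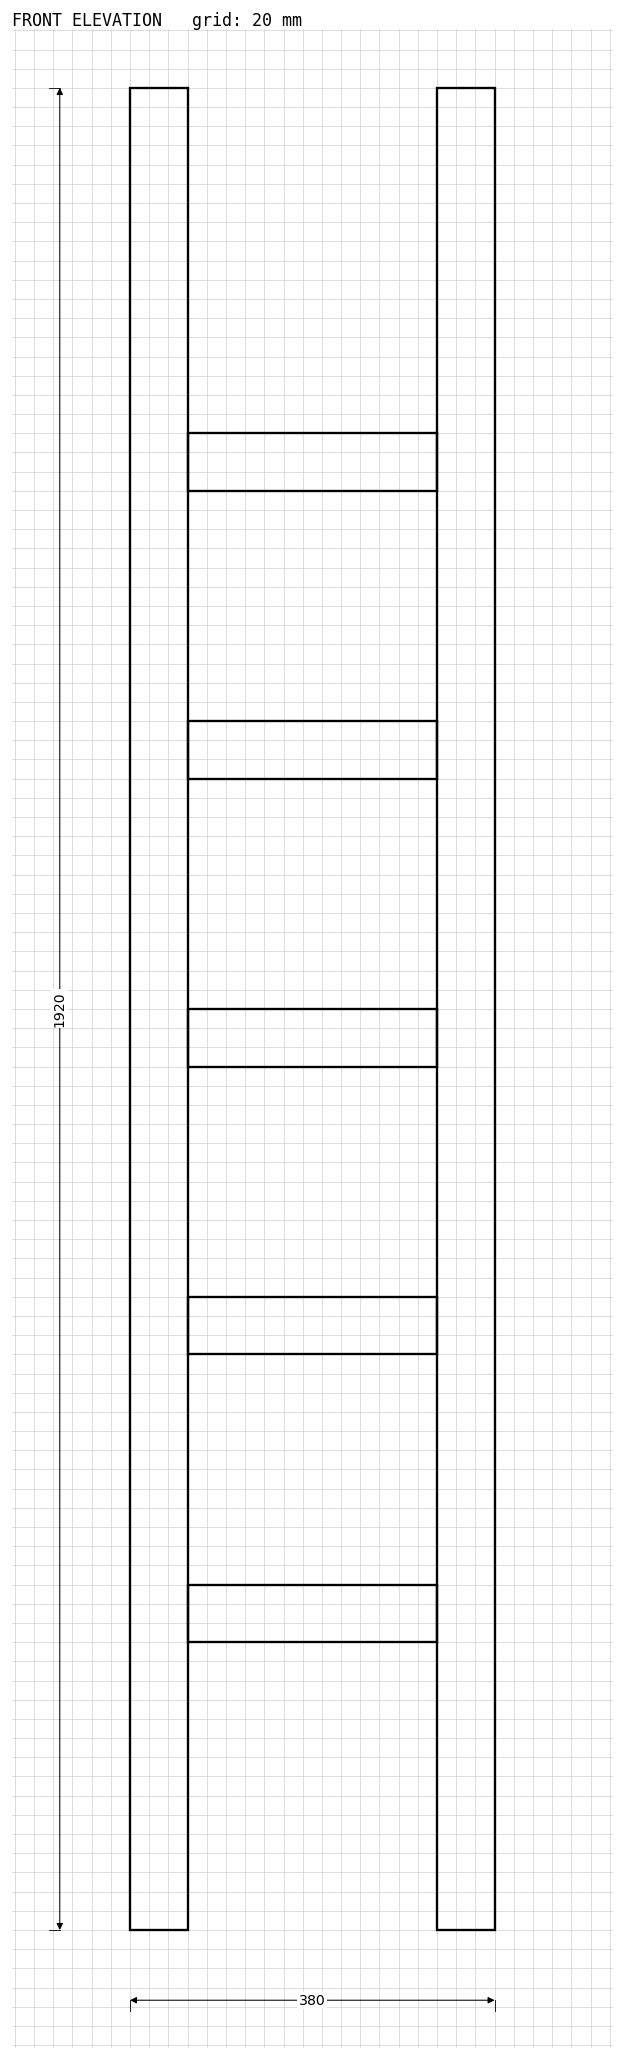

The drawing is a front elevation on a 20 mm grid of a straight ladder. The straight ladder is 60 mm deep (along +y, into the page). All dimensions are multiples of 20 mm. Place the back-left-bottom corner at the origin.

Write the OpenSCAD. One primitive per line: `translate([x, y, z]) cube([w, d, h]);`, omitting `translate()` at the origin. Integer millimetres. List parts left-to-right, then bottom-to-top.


cube([60, 60, 1920]);
translate([60, 0, 300]) cube([260, 60, 60]);
translate([60, 0, 600]) cube([260, 60, 60]);
translate([60, 0, 900]) cube([260, 60, 60]);
translate([60, 0, 1200]) cube([260, 60, 60]);
translate([60, 0, 1500]) cube([260, 60, 60]);
translate([320, 0, 0]) cube([60, 60, 1920]);


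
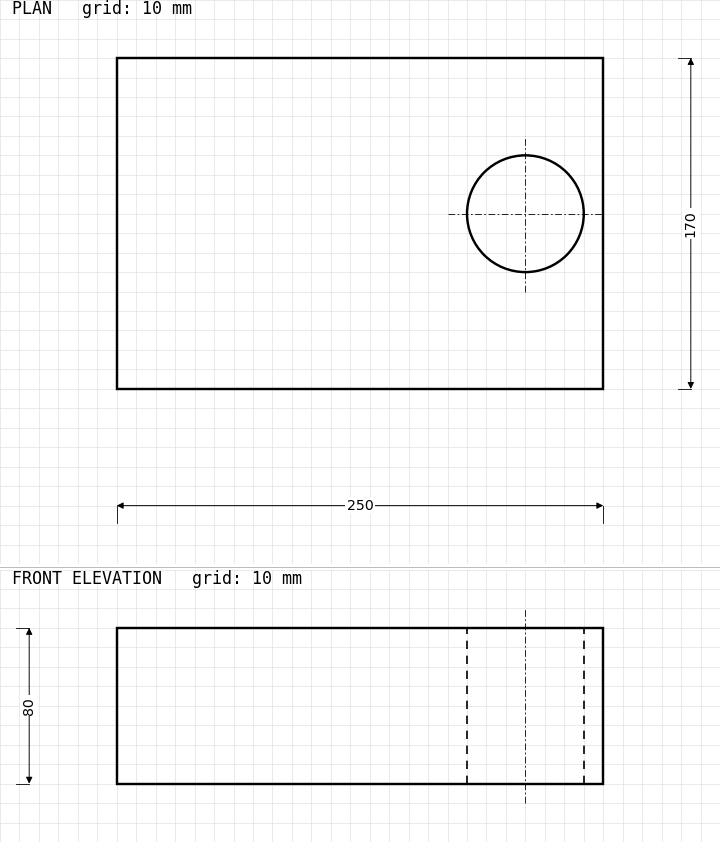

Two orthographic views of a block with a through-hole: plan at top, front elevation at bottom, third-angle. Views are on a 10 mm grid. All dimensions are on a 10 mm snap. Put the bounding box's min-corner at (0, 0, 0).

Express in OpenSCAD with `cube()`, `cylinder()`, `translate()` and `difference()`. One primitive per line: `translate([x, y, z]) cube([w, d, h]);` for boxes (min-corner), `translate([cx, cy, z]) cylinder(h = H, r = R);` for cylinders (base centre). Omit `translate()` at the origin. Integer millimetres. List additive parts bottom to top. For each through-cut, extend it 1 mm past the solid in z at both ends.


difference() {
  cube([250, 170, 80]);
  translate([210, 90, -1]) cylinder(h = 82, r = 30);
}


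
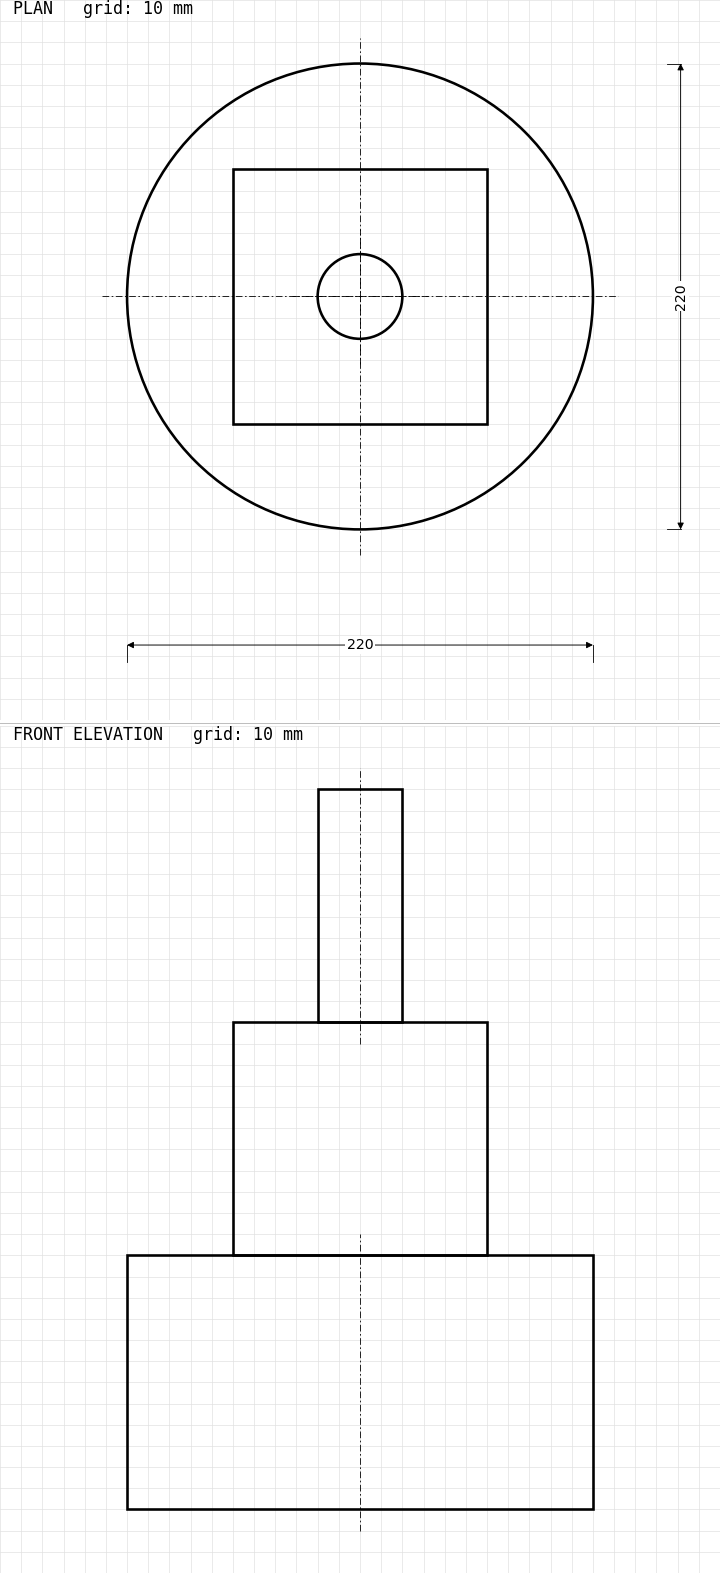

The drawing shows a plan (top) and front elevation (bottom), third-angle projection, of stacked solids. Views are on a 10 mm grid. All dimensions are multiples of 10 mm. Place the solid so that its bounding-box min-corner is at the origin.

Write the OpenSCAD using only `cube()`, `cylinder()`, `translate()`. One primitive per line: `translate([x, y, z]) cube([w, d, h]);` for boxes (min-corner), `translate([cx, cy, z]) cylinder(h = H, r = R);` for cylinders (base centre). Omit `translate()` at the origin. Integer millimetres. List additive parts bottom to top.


translate([110, 110, 0]) cylinder(h = 120, r = 110);
translate([50, 50, 120]) cube([120, 120, 110]);
translate([110, 110, 230]) cylinder(h = 110, r = 20);


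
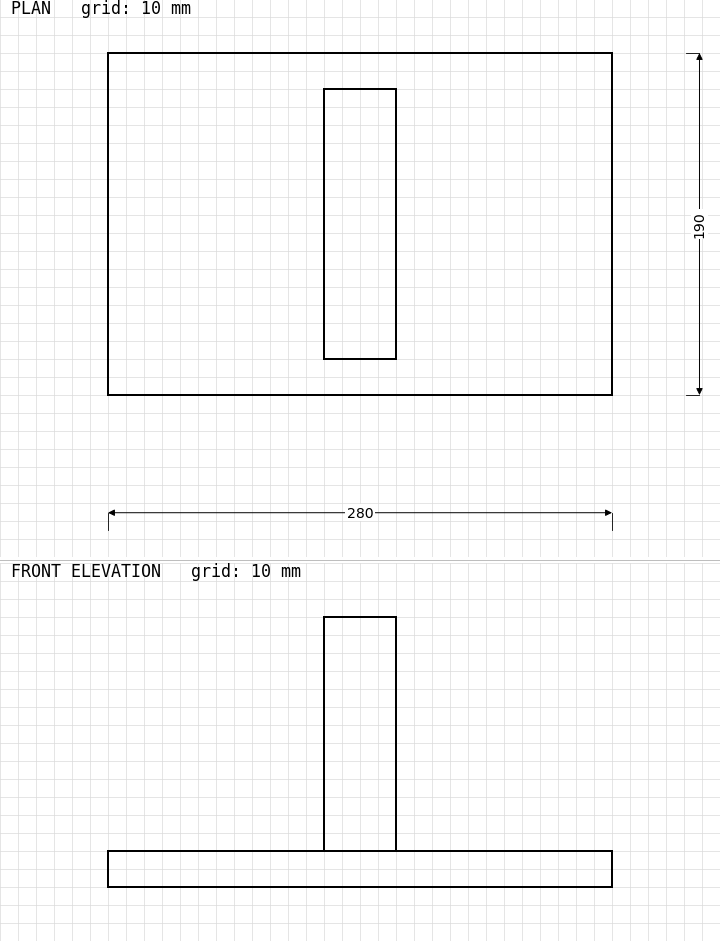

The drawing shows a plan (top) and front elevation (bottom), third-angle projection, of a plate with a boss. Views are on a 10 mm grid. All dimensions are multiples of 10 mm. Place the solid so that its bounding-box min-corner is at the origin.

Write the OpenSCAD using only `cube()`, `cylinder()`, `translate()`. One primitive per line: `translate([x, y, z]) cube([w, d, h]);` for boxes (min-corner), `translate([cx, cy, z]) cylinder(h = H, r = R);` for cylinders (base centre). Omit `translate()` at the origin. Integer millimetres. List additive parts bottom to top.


cube([280, 190, 20]);
translate([120, 20, 20]) cube([40, 150, 130]);
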